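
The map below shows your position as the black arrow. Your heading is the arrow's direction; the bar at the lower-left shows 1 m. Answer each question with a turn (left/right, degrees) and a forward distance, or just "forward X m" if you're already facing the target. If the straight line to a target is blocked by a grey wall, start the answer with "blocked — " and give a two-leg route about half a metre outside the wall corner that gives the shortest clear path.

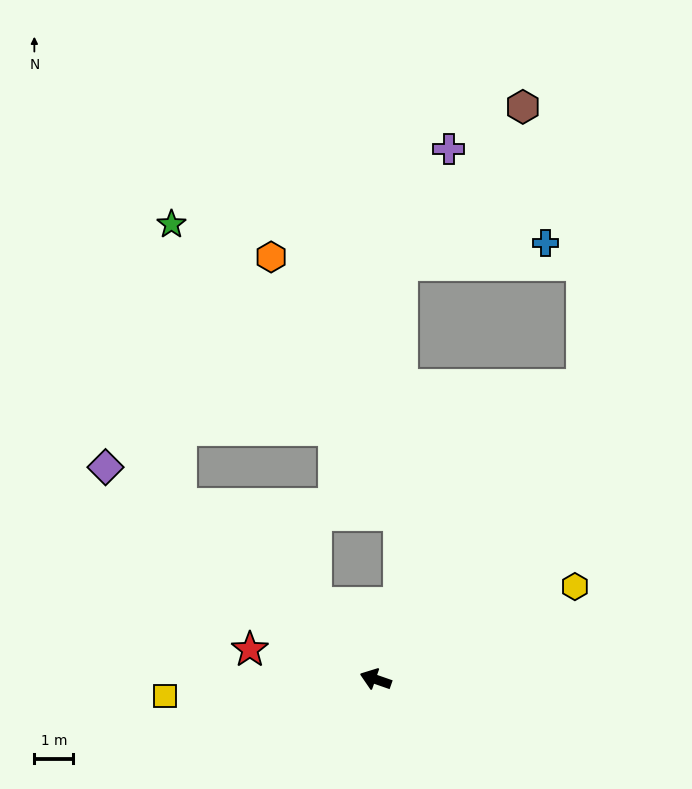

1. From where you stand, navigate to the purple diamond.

turn right 19°, forward 8.8 m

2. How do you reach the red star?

turn left 6°, forward 3.3 m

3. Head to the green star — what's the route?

blocked — turn right 23°, forward 6.7 m, then turn right 46°, forward 7.2 m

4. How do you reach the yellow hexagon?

turn right 136°, forward 5.6 m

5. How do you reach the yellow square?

turn left 24°, forward 5.4 m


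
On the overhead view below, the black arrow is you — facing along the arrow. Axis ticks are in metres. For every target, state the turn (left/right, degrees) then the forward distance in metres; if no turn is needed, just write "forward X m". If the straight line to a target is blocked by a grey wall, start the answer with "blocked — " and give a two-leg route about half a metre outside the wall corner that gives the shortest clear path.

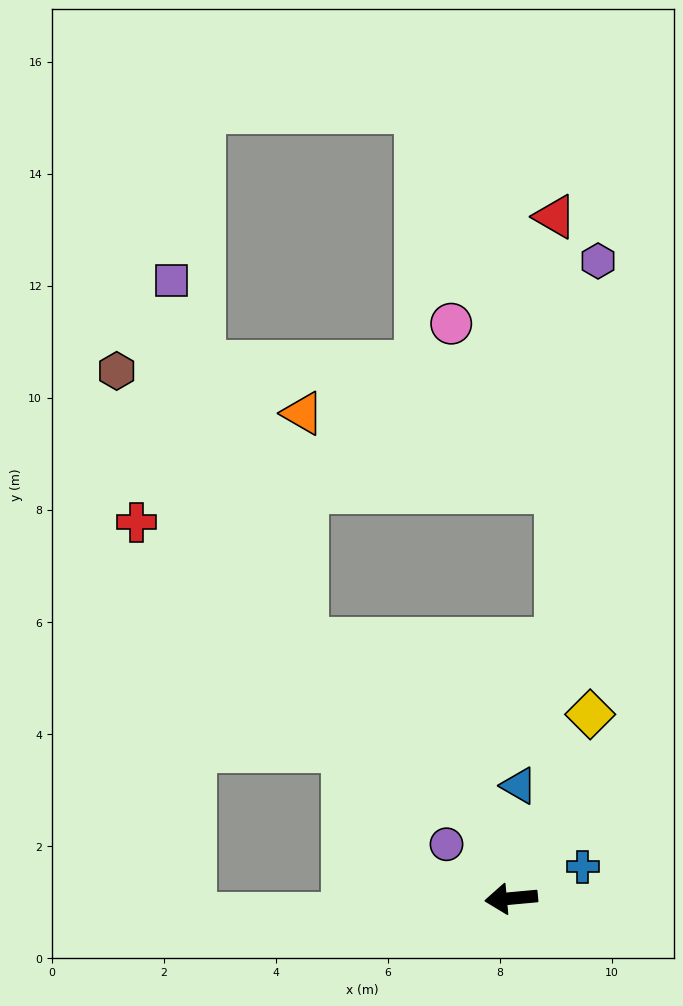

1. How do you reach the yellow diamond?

turn right 118°, forward 3.6 m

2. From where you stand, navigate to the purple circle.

turn right 45°, forward 1.5 m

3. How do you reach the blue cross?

turn right 161°, forward 1.4 m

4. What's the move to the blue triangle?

turn right 99°, forward 2.0 m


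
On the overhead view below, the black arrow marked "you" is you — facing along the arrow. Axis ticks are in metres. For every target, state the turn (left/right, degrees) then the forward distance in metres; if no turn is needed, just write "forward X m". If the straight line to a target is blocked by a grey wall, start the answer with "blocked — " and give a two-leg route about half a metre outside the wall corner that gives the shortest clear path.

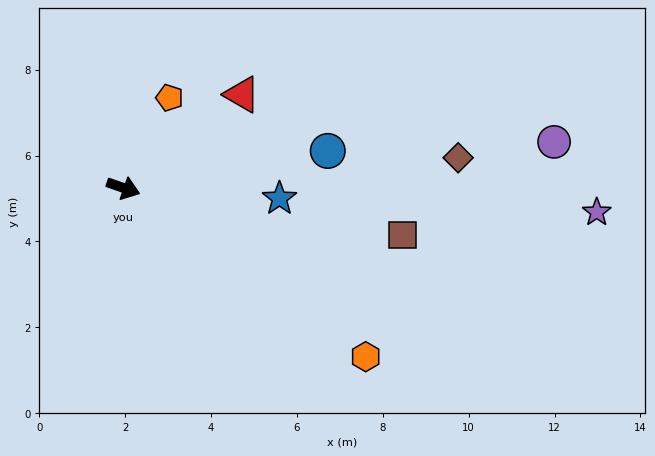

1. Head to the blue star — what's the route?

turn left 15°, forward 3.6 m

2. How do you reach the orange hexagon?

turn right 16°, forward 6.9 m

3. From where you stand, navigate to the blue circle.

turn left 30°, forward 4.8 m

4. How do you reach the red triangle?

turn left 58°, forward 3.5 m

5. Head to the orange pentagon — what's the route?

turn left 82°, forward 2.4 m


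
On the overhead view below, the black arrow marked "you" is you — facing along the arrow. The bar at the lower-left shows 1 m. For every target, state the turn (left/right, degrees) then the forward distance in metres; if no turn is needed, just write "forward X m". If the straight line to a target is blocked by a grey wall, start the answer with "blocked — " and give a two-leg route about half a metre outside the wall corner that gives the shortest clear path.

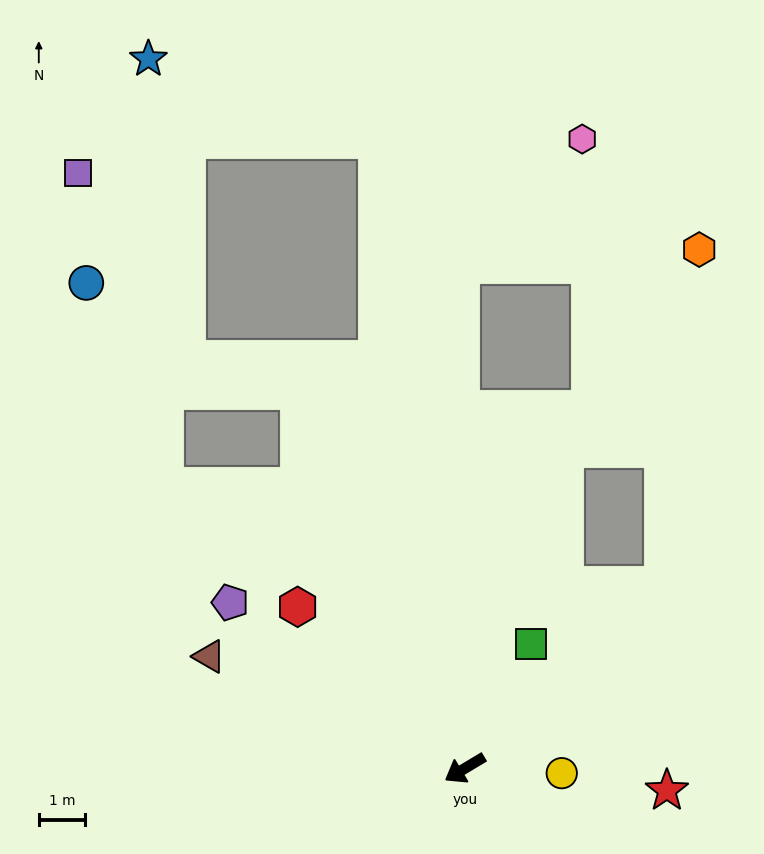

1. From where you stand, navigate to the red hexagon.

turn right 75°, forward 5.0 m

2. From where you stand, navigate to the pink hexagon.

blocked — turn right 120°, forward 10.9 m, then turn right 45°, forward 3.8 m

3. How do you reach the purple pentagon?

turn right 66°, forward 6.2 m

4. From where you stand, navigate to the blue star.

blocked — turn right 113°, forward 13.7 m, then turn left 63°, forward 5.2 m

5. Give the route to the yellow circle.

turn left 146°, forward 2.1 m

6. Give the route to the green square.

turn right 149°, forward 3.0 m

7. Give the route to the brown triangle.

turn right 55°, forward 6.0 m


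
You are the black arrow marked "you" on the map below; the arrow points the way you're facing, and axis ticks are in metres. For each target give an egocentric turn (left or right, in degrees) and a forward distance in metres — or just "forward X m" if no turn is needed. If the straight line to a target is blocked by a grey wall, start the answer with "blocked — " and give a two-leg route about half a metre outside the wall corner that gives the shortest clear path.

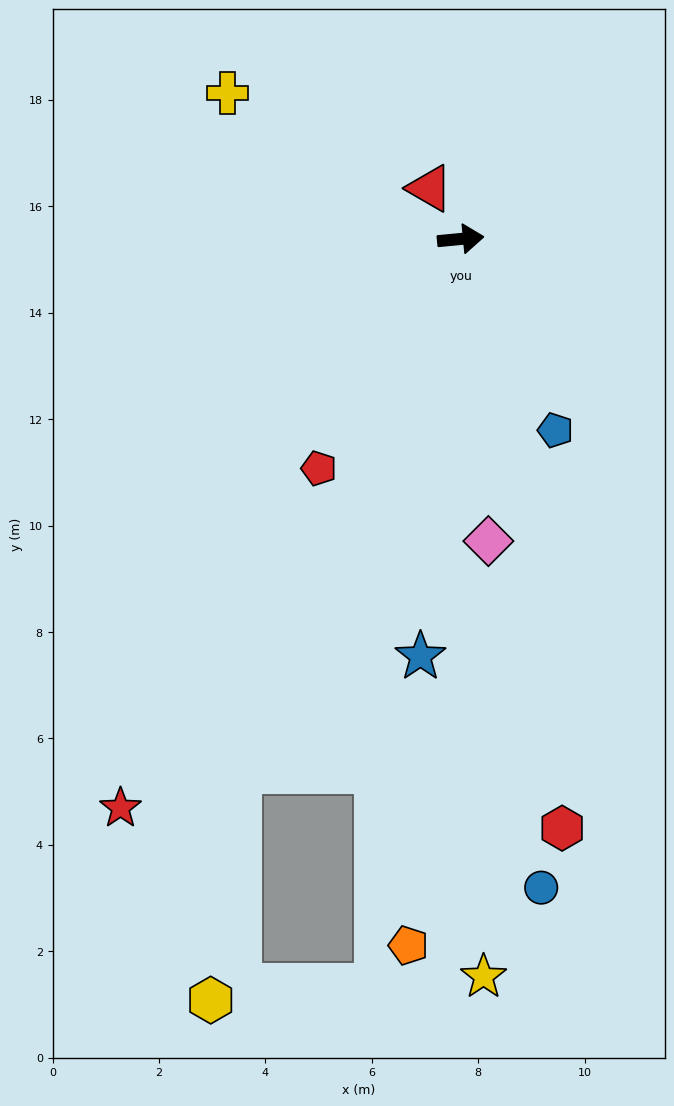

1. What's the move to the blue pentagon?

turn right 69°, forward 4.0 m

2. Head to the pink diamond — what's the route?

turn right 90°, forward 5.7 m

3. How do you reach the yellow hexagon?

blocked — turn right 118°, forward 10.8 m, then turn left 15°, forward 4.3 m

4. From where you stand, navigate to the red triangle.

turn left 116°, forward 1.1 m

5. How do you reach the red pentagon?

turn right 127°, forward 5.1 m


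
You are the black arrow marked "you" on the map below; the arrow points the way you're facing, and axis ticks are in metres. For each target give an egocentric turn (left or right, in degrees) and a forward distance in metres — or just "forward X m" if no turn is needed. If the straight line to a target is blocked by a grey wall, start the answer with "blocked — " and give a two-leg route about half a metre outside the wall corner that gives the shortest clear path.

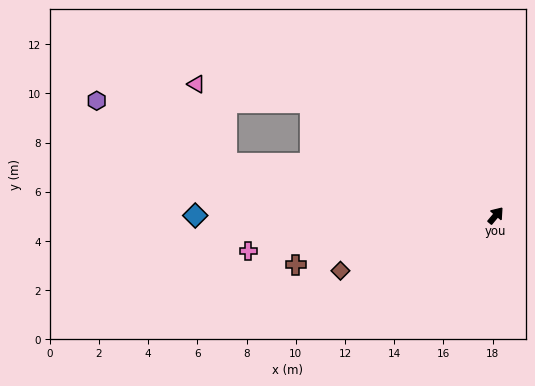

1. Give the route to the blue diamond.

turn left 130°, forward 12.2 m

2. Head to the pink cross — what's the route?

turn left 138°, forward 10.2 m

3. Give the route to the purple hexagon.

blocked — turn left 119°, forward 11.1 m, then turn right 15°, forward 5.9 m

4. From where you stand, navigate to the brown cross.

turn left 144°, forward 8.4 m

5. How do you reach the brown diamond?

turn left 150°, forward 6.7 m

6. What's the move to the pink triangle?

blocked — turn left 99°, forward 8.8 m, then turn left 21°, forward 4.7 m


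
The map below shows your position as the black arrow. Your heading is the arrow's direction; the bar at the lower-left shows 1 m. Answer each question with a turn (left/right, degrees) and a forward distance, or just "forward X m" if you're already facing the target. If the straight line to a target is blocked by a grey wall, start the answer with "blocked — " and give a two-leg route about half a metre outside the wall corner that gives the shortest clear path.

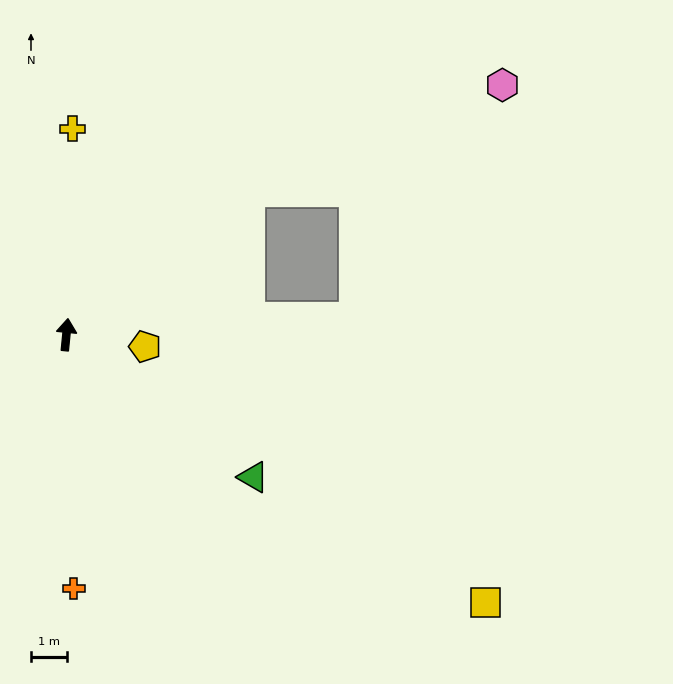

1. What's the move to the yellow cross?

turn left 4°, forward 5.7 m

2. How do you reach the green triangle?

turn right 122°, forward 6.5 m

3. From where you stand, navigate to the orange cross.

turn right 173°, forward 7.0 m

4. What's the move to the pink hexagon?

blocked — turn right 46°, forward 6.4 m, then turn right 16°, forward 7.5 m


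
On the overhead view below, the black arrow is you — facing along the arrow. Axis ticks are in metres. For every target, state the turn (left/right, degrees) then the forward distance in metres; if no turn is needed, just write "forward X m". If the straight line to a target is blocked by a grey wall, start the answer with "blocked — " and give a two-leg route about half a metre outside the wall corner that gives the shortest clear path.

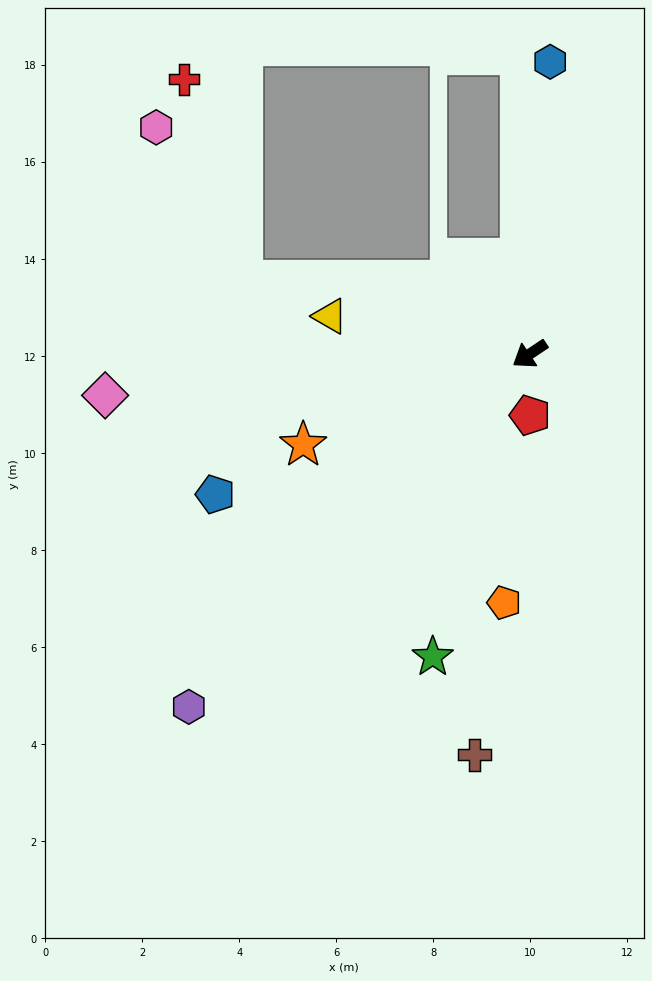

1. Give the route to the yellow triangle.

turn right 44°, forward 4.2 m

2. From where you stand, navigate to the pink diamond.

turn right 28°, forward 8.8 m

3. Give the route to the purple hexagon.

turn left 12°, forward 10.1 m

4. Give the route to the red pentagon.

turn left 56°, forward 1.3 m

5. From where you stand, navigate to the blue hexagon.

turn right 128°, forward 6.0 m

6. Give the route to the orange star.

turn right 12°, forward 5.0 m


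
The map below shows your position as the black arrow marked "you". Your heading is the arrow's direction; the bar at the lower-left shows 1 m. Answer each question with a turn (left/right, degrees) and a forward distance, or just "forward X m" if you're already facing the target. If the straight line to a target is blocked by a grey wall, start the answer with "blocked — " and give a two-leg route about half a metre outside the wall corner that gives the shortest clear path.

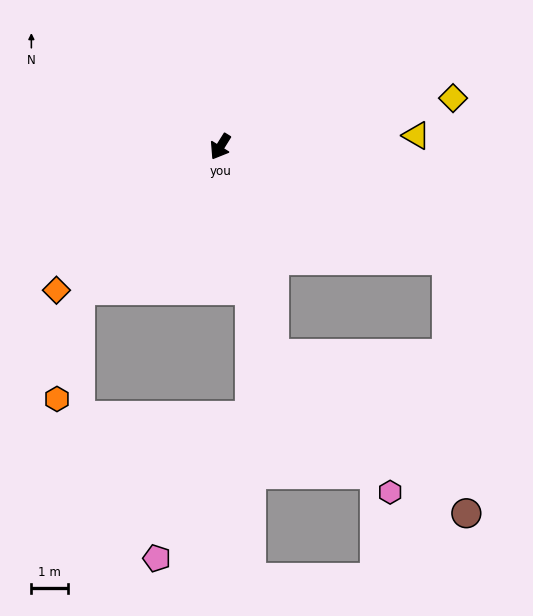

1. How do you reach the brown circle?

blocked — turn left 46°, forward 5.9 m, then turn left 36°, forward 6.9 m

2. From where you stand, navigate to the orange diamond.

turn right 17°, forward 6.0 m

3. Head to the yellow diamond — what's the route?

turn left 134°, forward 6.5 m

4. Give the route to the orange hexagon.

blocked — turn right 13°, forward 5.5 m, then turn left 33°, forward 3.1 m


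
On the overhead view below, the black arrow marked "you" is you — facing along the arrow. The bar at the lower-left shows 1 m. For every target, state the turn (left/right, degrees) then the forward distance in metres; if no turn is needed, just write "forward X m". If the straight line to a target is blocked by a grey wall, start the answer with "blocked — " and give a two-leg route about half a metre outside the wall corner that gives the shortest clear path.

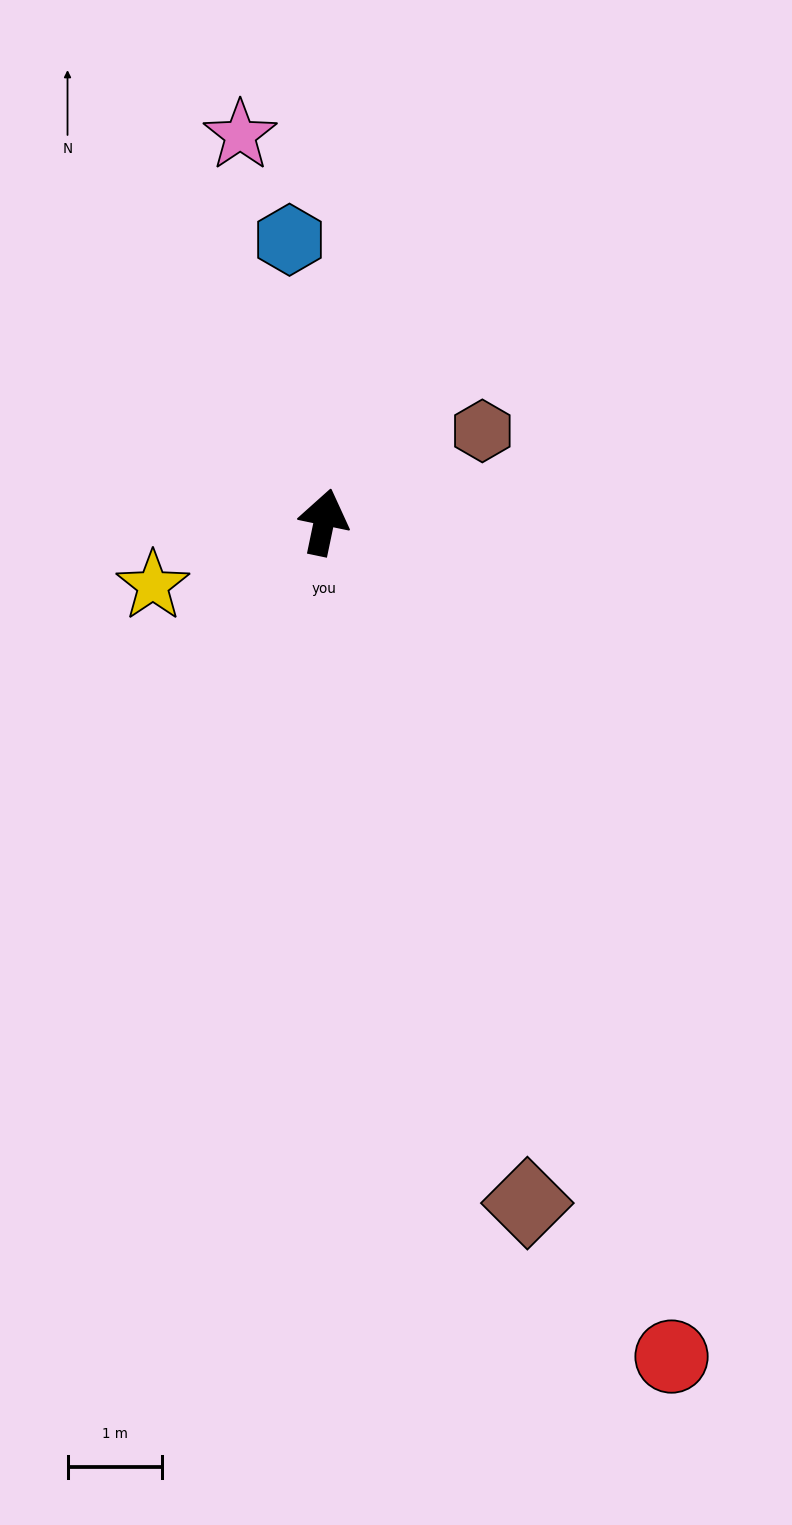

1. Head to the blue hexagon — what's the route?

turn left 19°, forward 3.0 m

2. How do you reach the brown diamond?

turn right 152°, forward 7.5 m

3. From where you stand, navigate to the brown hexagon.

turn right 48°, forward 1.9 m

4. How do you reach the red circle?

turn right 146°, forward 9.6 m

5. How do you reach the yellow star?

turn left 122°, forward 1.9 m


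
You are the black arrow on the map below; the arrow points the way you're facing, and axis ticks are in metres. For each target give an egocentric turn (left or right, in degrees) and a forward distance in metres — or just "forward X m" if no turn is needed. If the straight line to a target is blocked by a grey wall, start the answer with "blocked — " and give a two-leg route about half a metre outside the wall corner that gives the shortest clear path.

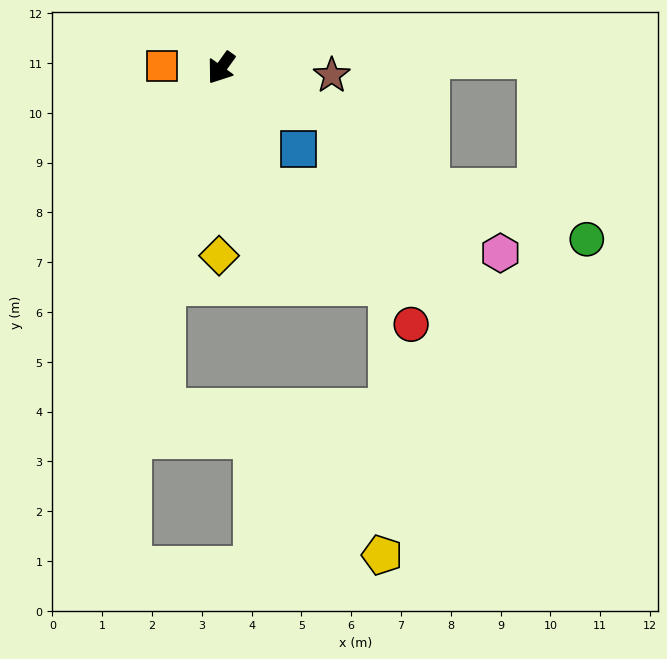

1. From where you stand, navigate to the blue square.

turn left 79°, forward 2.3 m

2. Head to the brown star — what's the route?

turn left 122°, forward 2.2 m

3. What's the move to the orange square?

turn right 56°, forward 1.2 m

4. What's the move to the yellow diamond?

turn left 35°, forward 3.8 m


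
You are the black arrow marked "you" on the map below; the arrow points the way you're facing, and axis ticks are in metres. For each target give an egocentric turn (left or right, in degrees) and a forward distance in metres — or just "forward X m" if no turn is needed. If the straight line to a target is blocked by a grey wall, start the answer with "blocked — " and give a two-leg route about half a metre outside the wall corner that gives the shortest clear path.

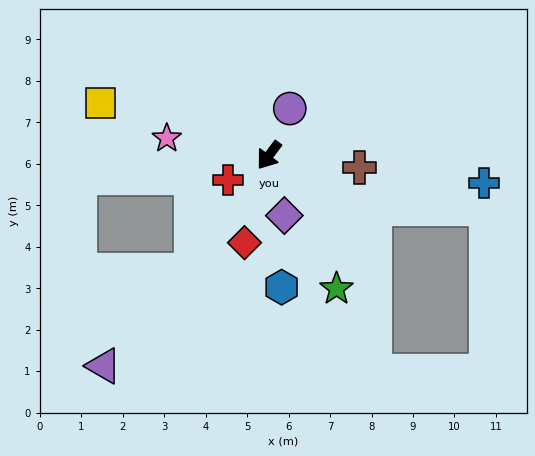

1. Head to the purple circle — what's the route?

turn right 167°, forward 1.2 m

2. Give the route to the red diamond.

turn left 21°, forward 2.2 m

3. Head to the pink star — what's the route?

turn right 63°, forward 2.5 m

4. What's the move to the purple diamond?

turn left 51°, forward 1.5 m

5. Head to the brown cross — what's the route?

turn left 119°, forward 2.2 m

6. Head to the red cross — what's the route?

turn right 22°, forward 1.2 m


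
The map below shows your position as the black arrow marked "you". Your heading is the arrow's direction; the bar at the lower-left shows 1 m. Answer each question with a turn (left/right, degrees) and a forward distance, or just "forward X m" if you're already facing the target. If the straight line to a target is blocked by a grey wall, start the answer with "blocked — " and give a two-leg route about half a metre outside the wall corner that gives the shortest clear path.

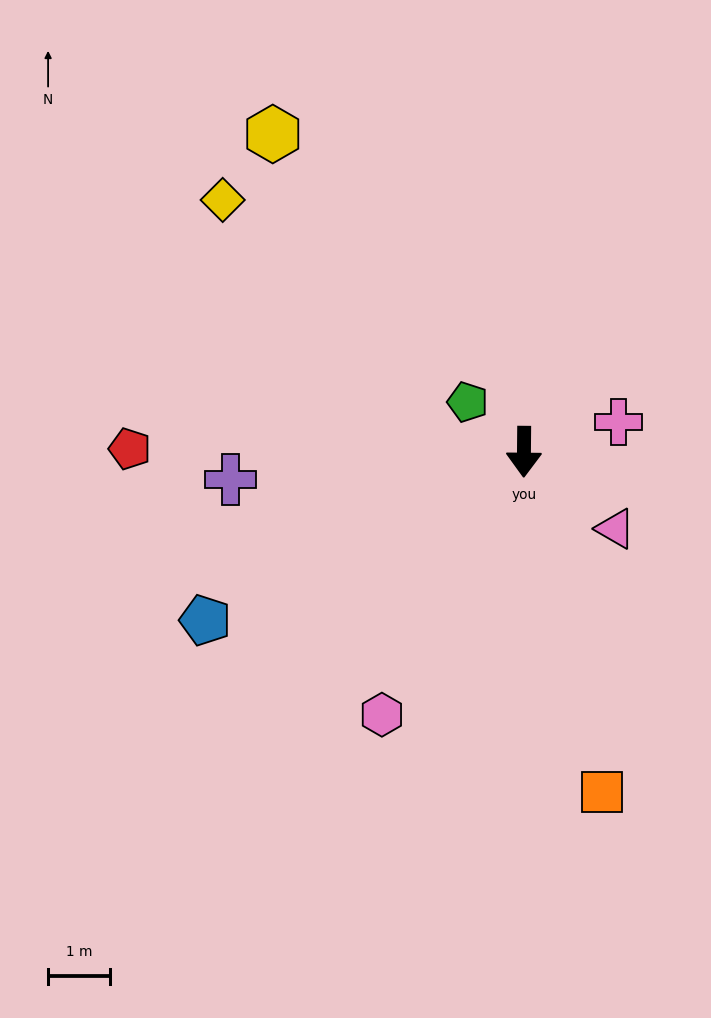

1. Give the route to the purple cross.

turn right 84°, forward 4.8 m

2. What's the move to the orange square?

turn left 13°, forward 5.6 m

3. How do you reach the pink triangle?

turn left 50°, forward 1.9 m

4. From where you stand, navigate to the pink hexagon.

turn right 28°, forward 4.8 m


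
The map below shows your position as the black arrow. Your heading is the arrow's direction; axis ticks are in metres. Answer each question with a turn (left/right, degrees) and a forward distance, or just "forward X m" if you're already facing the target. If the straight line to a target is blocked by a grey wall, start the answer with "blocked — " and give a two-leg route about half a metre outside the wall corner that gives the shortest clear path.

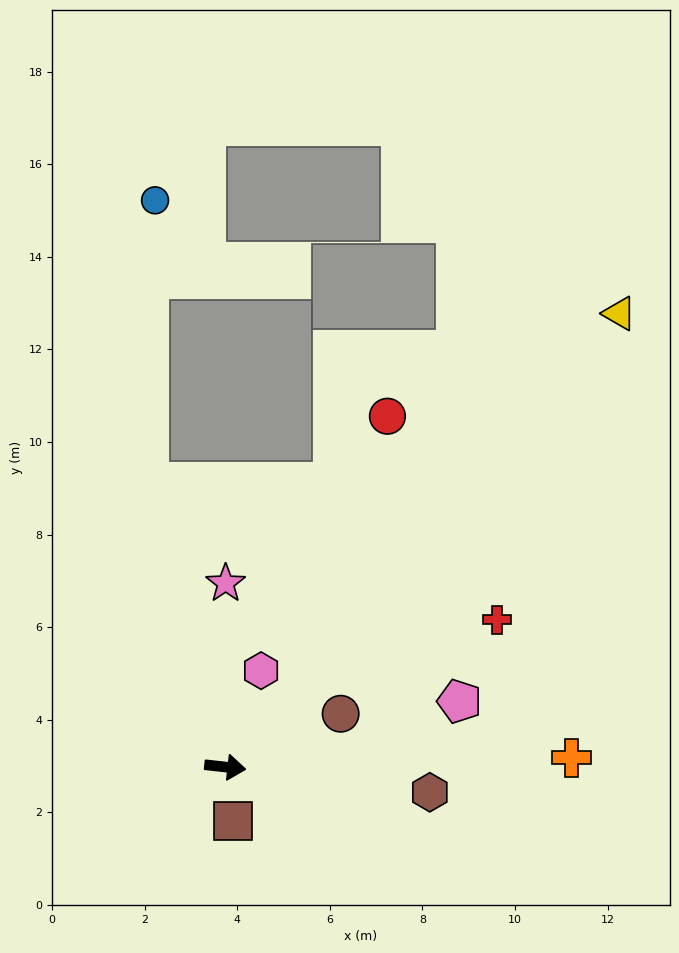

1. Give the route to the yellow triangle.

turn left 55°, forward 13.0 m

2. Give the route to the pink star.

turn left 96°, forward 4.0 m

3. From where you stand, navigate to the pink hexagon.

turn left 76°, forward 2.2 m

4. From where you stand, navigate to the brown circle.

turn left 31°, forward 2.7 m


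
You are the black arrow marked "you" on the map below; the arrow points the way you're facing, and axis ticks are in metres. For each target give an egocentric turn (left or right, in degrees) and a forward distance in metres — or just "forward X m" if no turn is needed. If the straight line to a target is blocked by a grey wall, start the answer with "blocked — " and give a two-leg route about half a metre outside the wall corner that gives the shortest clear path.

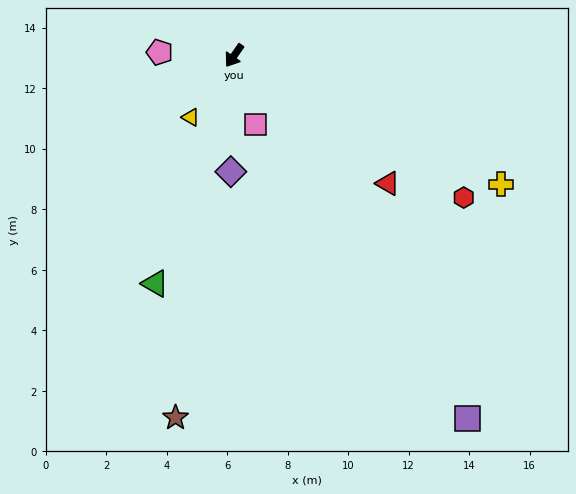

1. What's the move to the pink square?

turn left 52°, forward 2.4 m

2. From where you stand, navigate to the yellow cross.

turn left 99°, forward 9.8 m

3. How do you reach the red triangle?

turn left 85°, forward 6.6 m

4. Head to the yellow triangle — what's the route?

forward 2.5 m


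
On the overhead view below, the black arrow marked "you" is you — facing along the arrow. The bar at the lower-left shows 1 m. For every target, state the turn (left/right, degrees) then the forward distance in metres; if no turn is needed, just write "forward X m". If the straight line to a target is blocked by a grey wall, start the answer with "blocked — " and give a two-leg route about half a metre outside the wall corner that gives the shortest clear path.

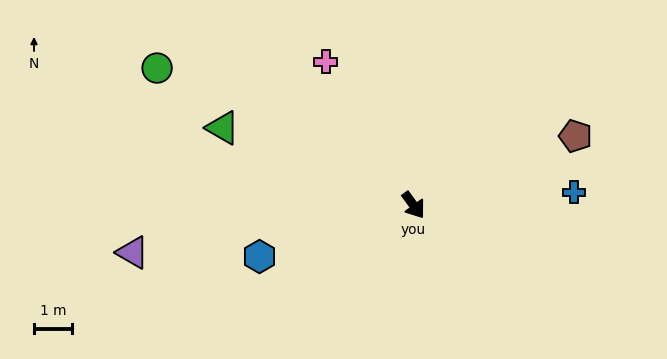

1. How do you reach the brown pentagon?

turn left 77°, forward 4.6 m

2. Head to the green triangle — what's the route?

turn right 148°, forward 5.4 m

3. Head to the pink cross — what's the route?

turn left 175°, forward 4.4 m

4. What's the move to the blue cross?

turn left 59°, forward 4.2 m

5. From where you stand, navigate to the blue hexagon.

turn right 108°, forward 4.2 m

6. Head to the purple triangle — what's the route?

turn right 116°, forward 7.4 m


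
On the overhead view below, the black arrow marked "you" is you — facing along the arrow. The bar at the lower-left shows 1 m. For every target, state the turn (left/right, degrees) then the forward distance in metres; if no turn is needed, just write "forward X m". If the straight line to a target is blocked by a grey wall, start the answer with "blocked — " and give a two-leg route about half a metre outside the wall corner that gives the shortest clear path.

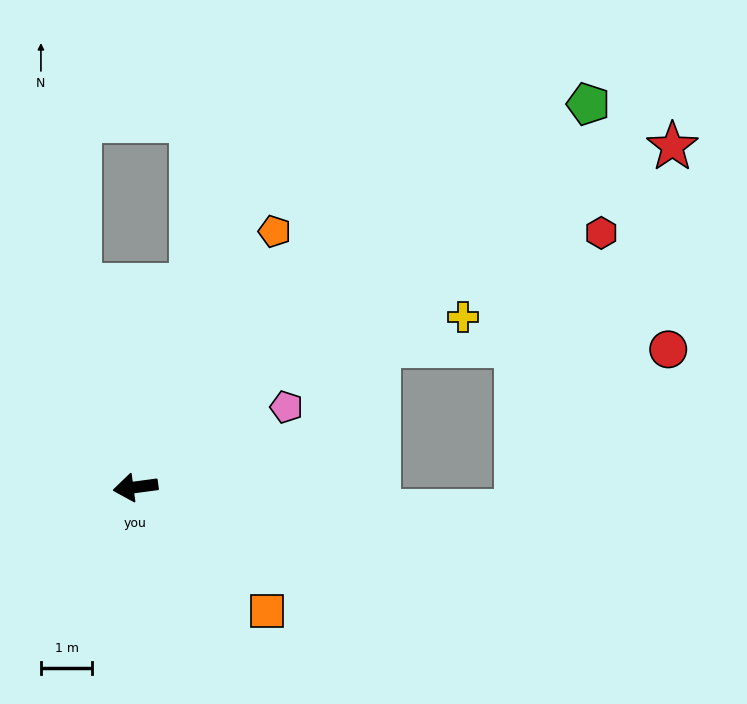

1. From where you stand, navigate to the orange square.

turn left 129°, forward 3.5 m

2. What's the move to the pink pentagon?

turn right 160°, forward 3.3 m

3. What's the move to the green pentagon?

turn right 147°, forward 11.5 m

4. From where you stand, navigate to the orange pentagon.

turn right 126°, forward 5.7 m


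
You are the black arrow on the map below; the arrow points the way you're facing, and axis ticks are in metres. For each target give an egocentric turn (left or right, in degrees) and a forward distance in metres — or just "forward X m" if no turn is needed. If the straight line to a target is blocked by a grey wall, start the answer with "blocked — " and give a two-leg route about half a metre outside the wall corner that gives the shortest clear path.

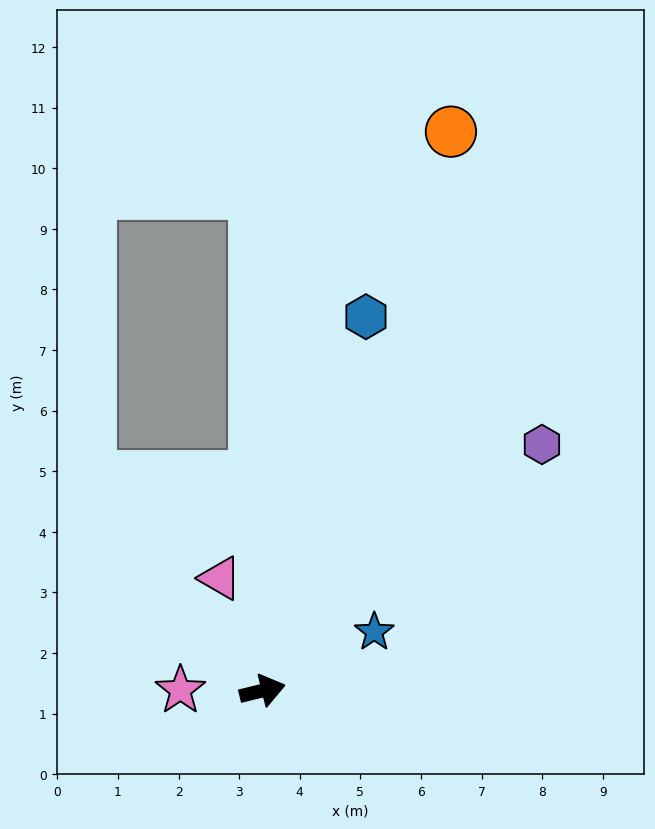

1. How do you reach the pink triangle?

turn left 97°, forward 2.0 m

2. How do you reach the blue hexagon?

turn left 61°, forward 6.4 m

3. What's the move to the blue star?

turn left 14°, forward 2.1 m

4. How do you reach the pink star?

turn left 166°, forward 1.4 m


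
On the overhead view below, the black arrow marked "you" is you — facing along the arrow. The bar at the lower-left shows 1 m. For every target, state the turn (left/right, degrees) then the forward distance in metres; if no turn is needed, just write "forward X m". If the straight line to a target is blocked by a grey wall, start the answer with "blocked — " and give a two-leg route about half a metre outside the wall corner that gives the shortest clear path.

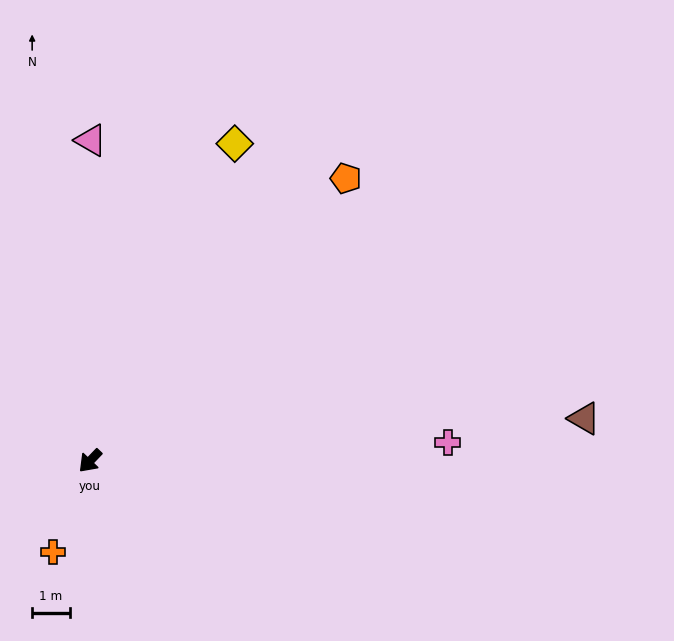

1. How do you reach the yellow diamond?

turn right 161°, forward 9.3 m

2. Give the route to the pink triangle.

turn right 136°, forward 8.5 m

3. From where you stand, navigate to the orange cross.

turn left 22°, forward 2.6 m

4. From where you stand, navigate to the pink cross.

turn left 137°, forward 9.5 m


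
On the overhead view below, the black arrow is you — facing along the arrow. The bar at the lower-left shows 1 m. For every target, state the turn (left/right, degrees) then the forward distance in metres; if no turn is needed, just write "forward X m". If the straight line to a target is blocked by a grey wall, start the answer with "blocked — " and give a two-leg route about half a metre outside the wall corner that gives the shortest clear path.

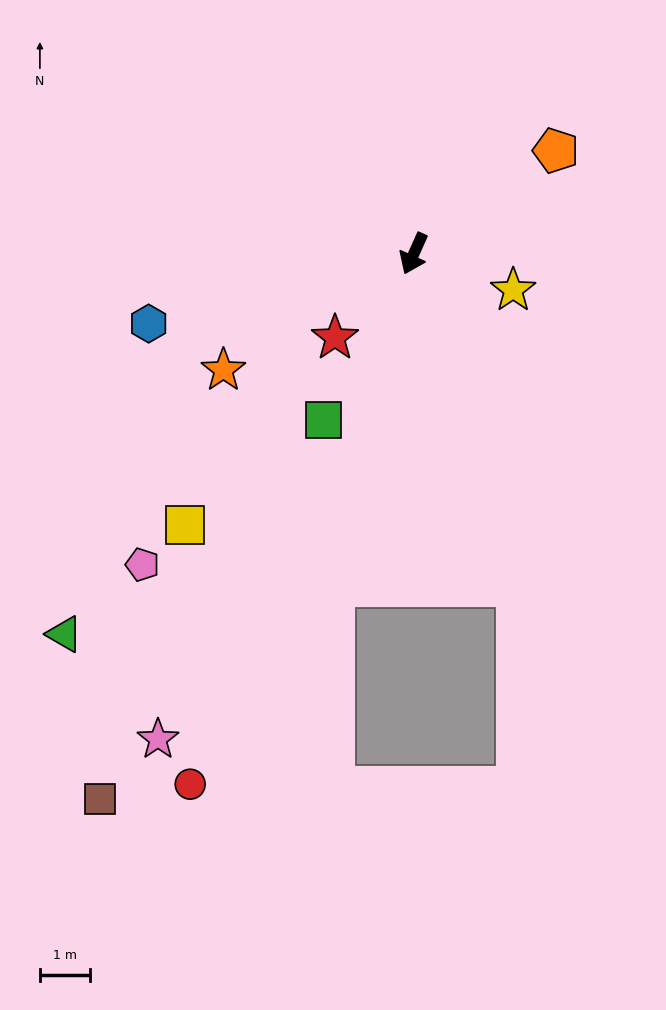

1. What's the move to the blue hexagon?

turn right 51°, forward 5.5 m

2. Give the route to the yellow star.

turn left 94°, forward 2.1 m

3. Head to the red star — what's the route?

turn right 19°, forward 2.3 m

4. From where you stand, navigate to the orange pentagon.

turn left 150°, forward 3.5 m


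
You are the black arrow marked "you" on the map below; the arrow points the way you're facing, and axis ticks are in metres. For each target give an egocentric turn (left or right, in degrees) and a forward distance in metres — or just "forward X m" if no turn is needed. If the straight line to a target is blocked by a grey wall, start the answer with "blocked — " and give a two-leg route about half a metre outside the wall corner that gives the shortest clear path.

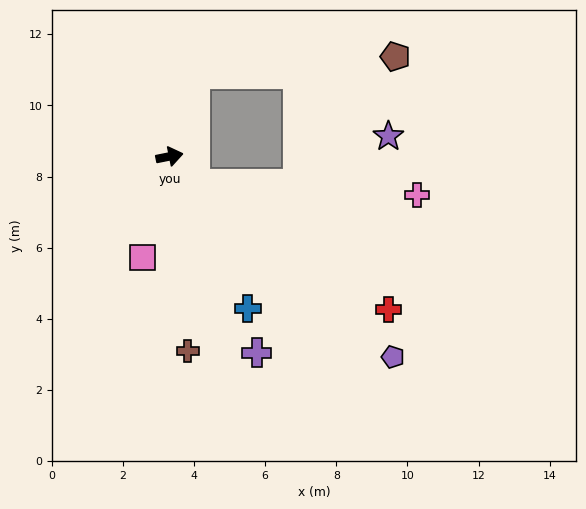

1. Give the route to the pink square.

turn right 116°, forward 2.9 m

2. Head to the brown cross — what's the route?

turn right 96°, forward 5.5 m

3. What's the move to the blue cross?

turn right 74°, forward 4.8 m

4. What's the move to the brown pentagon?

blocked — turn left 61°, forward 2.4 m, then turn right 67°, forward 5.6 m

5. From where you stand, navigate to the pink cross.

blocked — turn right 59°, forward 1.1 m, then turn left 45°, forward 6.2 m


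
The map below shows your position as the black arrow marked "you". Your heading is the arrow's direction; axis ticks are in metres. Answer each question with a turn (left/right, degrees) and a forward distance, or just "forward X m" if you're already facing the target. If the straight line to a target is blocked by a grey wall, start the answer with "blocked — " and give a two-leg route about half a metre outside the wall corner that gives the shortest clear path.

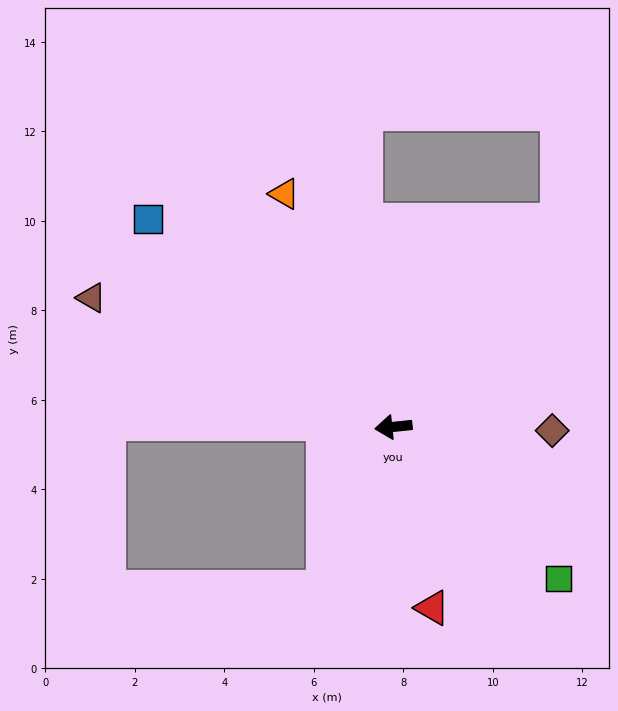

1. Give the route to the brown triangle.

turn right 29°, forward 7.3 m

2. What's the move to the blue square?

turn right 46°, forward 7.2 m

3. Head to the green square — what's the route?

turn left 132°, forward 5.0 m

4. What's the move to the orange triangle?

turn right 71°, forward 5.8 m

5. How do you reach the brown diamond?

turn left 173°, forward 3.5 m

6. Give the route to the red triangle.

turn left 96°, forward 4.1 m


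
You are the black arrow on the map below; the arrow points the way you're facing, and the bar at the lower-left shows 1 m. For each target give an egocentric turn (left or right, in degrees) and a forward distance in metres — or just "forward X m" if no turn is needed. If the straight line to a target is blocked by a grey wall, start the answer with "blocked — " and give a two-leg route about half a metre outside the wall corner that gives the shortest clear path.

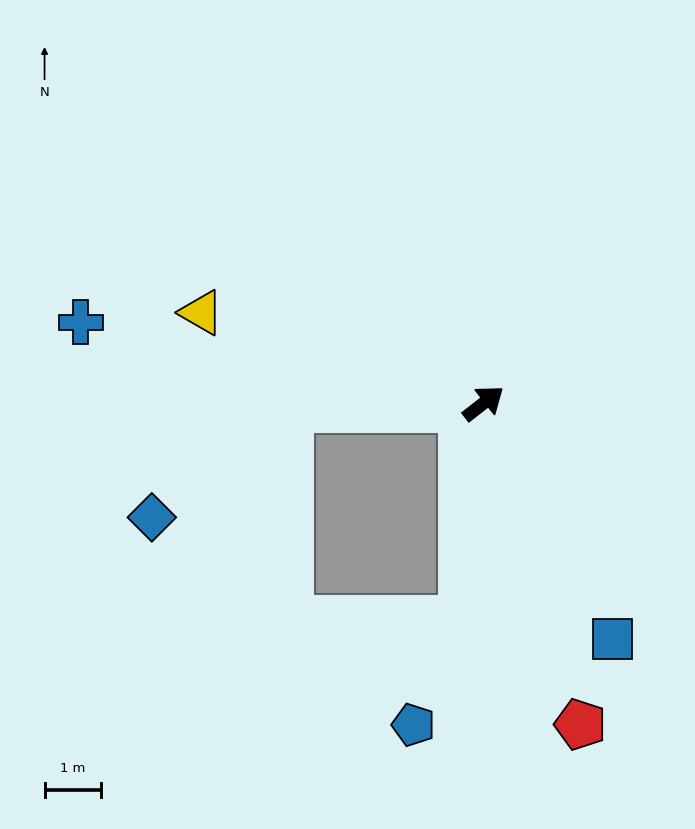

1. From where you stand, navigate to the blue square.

turn right 99°, forward 4.7 m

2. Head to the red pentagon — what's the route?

turn right 111°, forward 5.9 m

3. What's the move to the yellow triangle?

turn left 124°, forward 5.2 m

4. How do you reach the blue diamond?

blocked — turn left 144°, forward 3.4 m, then turn left 36°, forward 3.1 m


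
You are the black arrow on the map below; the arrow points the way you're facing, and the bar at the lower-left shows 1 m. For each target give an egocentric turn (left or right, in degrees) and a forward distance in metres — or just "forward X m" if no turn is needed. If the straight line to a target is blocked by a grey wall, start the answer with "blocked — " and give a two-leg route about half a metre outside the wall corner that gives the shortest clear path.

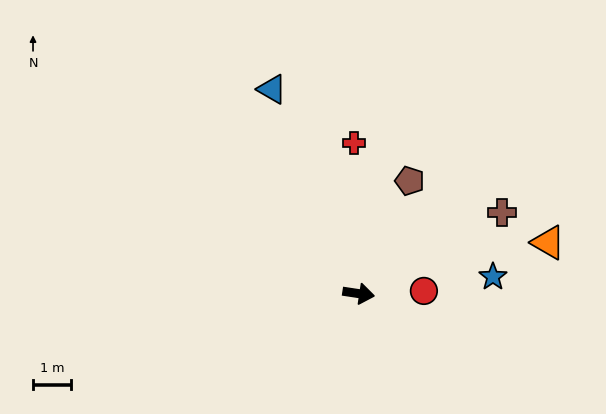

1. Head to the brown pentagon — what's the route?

turn left 74°, forward 3.3 m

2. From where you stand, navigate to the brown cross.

turn left 38°, forward 4.3 m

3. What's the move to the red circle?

turn left 11°, forward 1.7 m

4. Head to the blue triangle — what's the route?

turn left 122°, forward 5.8 m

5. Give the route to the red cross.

turn left 100°, forward 4.0 m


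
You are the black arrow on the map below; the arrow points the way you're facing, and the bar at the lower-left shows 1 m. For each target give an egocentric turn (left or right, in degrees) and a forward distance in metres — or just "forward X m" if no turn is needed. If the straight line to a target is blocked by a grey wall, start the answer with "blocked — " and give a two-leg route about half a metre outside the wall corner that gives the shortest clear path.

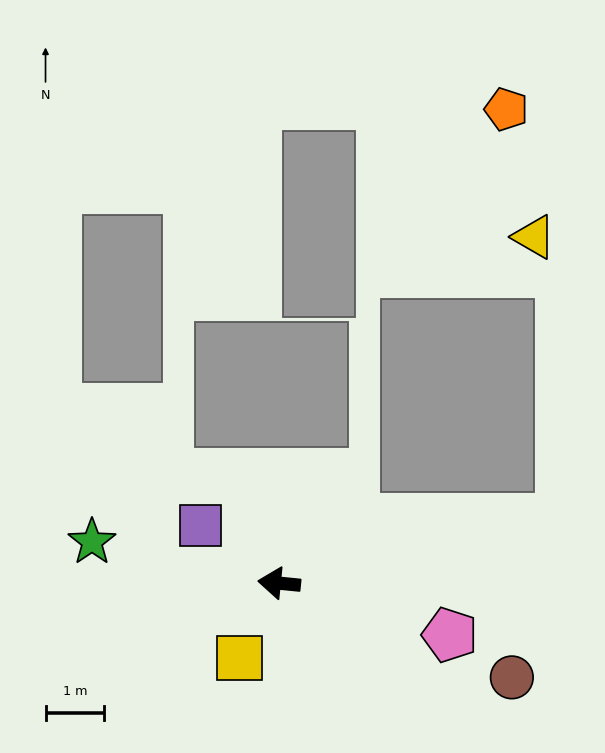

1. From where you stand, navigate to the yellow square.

turn left 68°, forward 1.4 m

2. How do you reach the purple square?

turn right 30°, forward 1.7 m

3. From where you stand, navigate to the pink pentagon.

turn left 169°, forward 3.0 m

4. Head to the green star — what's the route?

turn right 7°, forward 3.3 m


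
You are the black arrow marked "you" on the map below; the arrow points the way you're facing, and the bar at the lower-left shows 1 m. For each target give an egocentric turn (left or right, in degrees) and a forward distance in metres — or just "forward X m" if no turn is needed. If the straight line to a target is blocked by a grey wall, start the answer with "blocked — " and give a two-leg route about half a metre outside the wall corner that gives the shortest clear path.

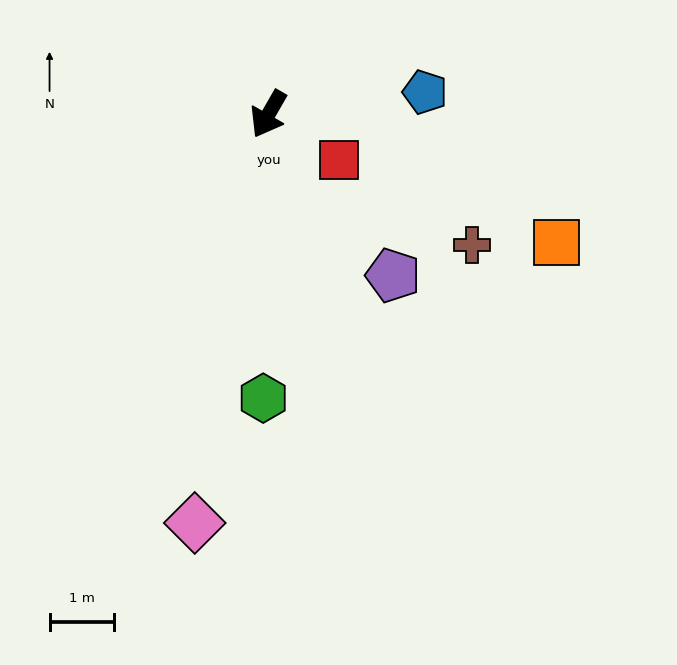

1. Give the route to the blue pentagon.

turn left 128°, forward 2.4 m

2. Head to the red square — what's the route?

turn left 87°, forward 1.3 m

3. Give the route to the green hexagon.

turn left 29°, forward 4.4 m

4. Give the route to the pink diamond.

turn left 20°, forward 6.4 m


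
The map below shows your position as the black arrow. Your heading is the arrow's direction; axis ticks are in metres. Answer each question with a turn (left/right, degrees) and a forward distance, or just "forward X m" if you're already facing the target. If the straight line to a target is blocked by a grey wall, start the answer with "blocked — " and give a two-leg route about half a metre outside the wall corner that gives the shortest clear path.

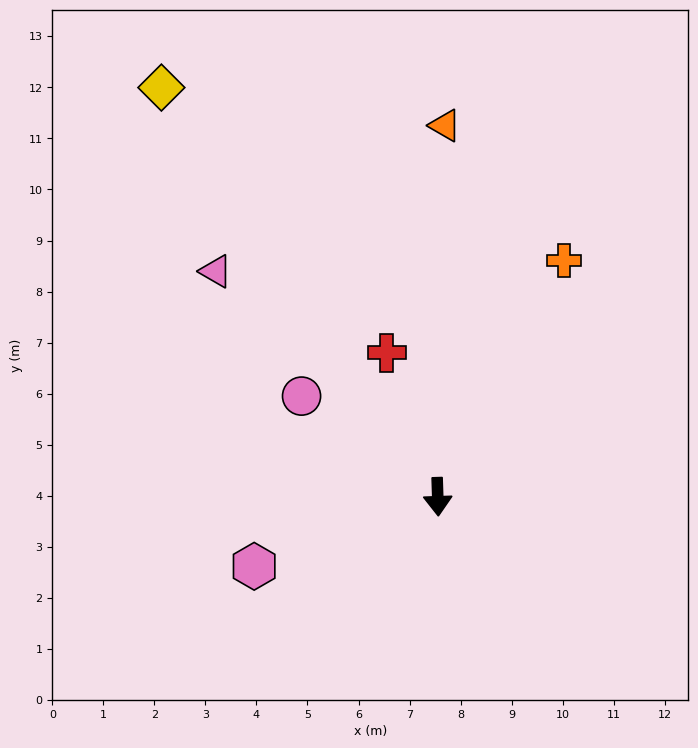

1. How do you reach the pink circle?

turn right 128°, forward 3.3 m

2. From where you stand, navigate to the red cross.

turn right 162°, forward 3.0 m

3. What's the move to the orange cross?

turn left 150°, forward 5.2 m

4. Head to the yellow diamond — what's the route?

turn right 148°, forward 9.7 m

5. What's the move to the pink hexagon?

turn right 71°, forward 3.8 m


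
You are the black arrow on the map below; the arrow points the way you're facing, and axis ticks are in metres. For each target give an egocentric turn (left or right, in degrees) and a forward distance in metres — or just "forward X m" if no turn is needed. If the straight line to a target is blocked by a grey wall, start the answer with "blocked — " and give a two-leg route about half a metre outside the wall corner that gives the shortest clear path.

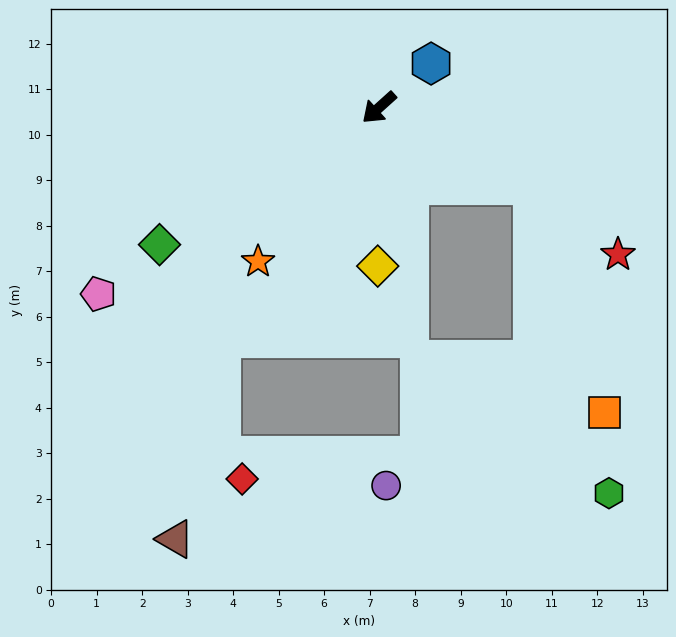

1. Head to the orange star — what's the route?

turn left 10°, forward 4.3 m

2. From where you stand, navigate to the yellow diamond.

turn left 48°, forward 3.5 m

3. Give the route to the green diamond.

turn right 10°, forward 5.7 m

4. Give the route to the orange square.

blocked — turn left 111°, forward 3.8 m, then turn right 45°, forward 5.2 m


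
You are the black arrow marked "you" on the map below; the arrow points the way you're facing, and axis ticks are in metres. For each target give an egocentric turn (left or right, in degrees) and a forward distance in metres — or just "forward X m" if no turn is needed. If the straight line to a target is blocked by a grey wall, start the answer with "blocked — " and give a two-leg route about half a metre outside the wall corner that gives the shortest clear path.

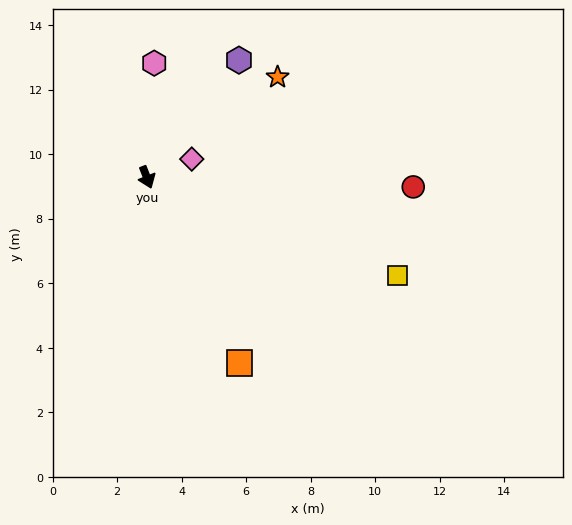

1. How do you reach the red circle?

turn left 67°, forward 8.3 m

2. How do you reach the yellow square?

turn left 47°, forward 8.3 m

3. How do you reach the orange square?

turn left 5°, forward 6.4 m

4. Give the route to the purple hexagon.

turn left 120°, forward 4.6 m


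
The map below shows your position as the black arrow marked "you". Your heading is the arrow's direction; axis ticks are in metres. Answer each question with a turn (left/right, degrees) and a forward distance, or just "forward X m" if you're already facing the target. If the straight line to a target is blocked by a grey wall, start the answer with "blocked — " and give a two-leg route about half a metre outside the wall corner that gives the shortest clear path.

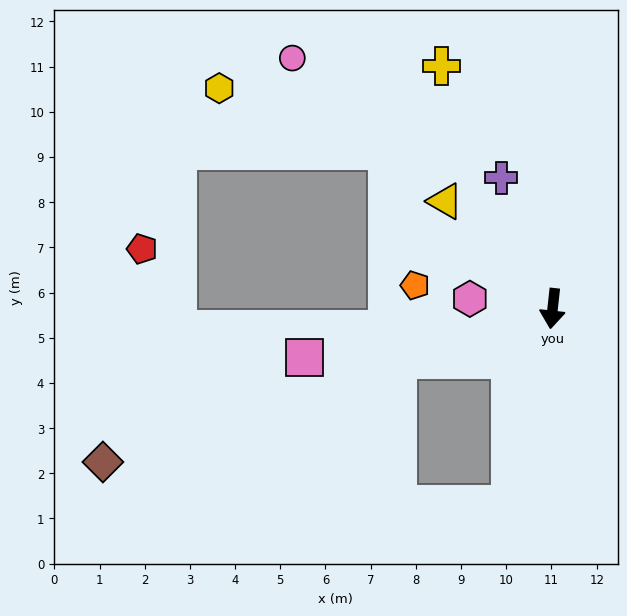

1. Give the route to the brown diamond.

turn right 65°, forward 10.5 m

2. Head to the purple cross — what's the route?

turn right 152°, forward 3.1 m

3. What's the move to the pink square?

turn right 73°, forward 5.6 m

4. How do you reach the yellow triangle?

turn right 129°, forward 3.4 m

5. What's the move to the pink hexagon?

turn right 90°, forward 1.8 m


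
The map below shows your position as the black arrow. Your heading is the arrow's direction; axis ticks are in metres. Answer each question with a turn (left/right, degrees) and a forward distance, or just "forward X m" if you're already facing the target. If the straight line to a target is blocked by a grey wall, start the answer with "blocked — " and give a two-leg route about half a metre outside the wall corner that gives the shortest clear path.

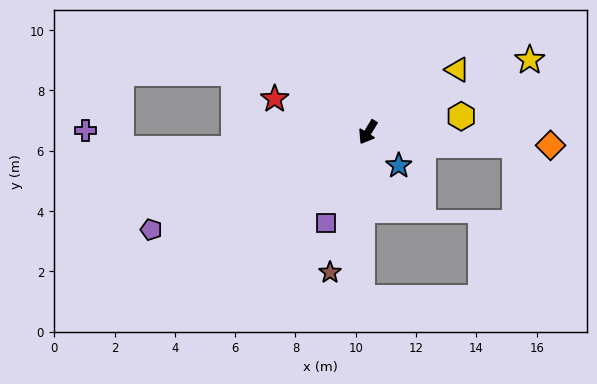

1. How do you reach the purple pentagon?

turn right 34°, forward 7.9 m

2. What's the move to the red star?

turn right 78°, forward 3.3 m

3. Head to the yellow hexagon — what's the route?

turn left 131°, forward 3.1 m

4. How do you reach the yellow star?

turn left 146°, forward 5.9 m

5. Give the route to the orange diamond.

turn left 117°, forward 6.1 m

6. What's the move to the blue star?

turn left 74°, forward 1.5 m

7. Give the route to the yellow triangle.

turn left 157°, forward 3.6 m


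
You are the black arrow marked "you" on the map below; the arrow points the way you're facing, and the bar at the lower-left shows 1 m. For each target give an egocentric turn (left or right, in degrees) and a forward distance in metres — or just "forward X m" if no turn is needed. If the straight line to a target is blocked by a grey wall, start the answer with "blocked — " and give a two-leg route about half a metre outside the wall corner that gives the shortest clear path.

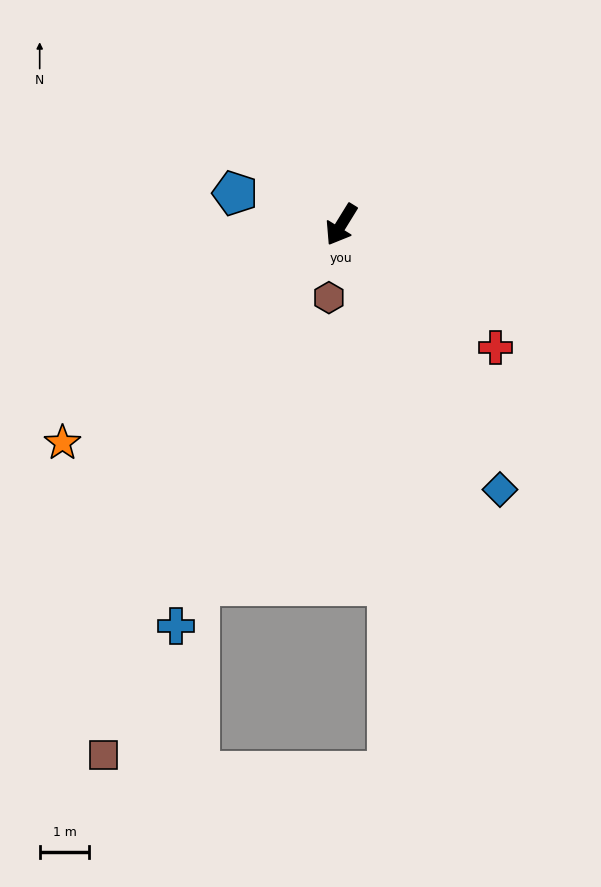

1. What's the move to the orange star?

turn right 20°, forward 7.1 m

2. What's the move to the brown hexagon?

turn left 22°, forward 1.5 m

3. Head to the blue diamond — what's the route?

turn left 63°, forward 6.2 m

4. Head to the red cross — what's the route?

turn left 83°, forward 4.0 m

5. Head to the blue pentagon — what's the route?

turn right 75°, forward 2.2 m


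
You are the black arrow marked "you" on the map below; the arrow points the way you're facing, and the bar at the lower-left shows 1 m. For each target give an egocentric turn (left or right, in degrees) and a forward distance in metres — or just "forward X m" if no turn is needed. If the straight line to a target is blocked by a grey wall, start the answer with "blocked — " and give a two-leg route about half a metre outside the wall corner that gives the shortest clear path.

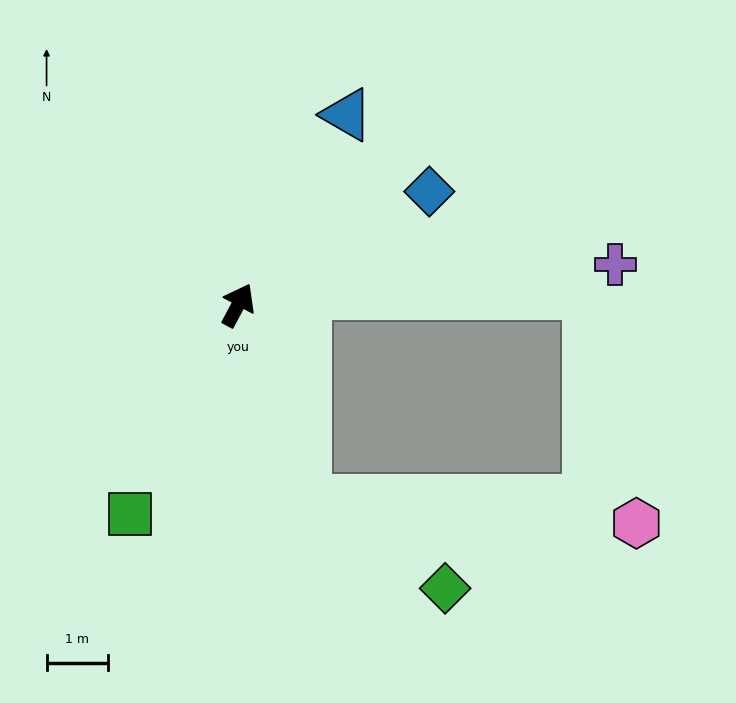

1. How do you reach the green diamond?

blocked — turn right 133°, forward 3.4 m, then turn left 39°, forward 2.7 m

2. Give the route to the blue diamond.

turn right 31°, forward 3.6 m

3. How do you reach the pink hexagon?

blocked — turn right 133°, forward 3.4 m, then turn left 67°, forward 5.4 m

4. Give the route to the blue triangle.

forward 3.6 m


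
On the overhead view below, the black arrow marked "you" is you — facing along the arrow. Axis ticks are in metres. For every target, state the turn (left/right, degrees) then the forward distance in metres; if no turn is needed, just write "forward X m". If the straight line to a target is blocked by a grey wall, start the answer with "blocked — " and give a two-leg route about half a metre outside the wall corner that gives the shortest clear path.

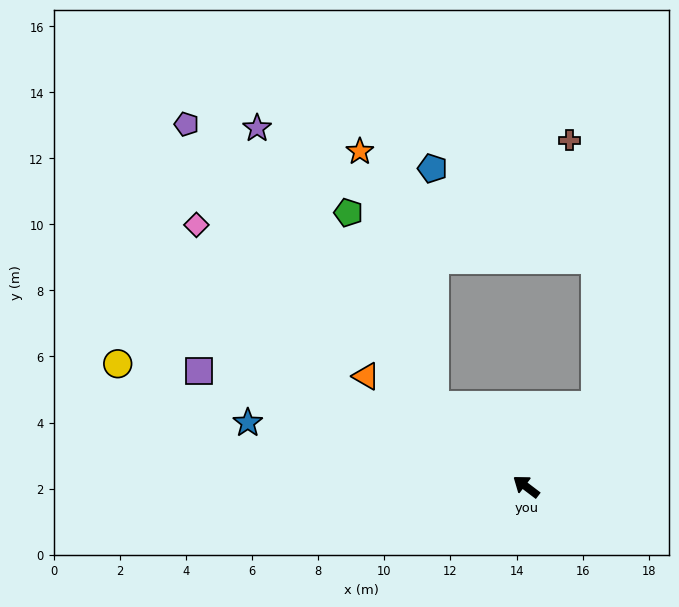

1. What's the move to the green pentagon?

blocked — turn right 5°, forward 3.7 m, then turn right 23°, forward 6.4 m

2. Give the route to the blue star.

turn left 24°, forward 8.6 m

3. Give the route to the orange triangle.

turn left 3°, forward 5.9 m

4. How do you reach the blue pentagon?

blocked — turn right 5°, forward 3.7 m, then turn right 47°, forward 7.2 m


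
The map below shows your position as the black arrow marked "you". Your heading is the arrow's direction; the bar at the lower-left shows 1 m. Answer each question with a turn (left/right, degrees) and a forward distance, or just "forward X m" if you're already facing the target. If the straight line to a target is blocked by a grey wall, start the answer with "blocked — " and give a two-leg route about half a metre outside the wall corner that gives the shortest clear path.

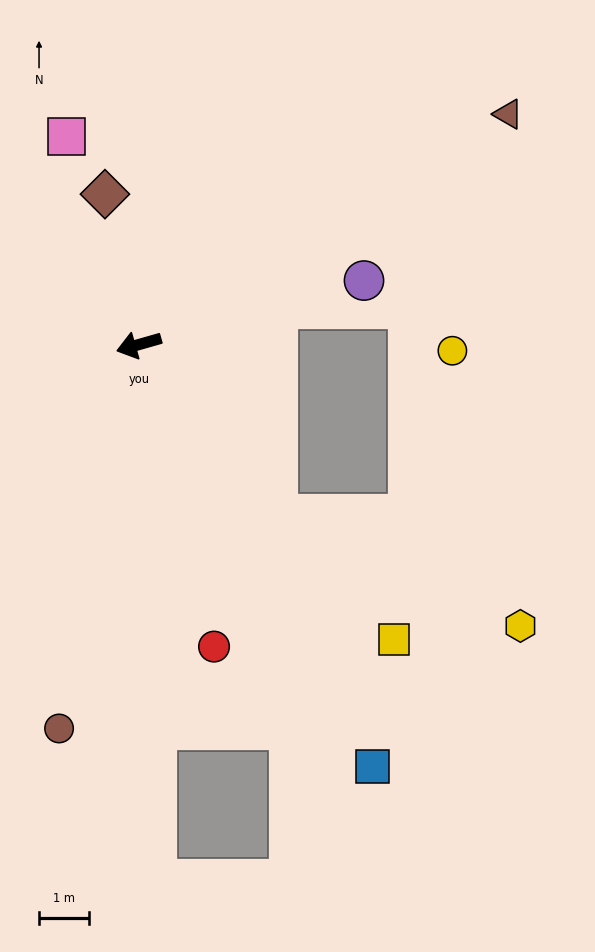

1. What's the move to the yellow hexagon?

blocked — turn left 113°, forward 4.4 m, then turn left 27°, forward 5.4 m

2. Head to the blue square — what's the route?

turn left 103°, forward 9.7 m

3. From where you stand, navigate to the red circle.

turn left 88°, forward 6.3 m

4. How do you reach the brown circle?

turn left 62°, forward 7.9 m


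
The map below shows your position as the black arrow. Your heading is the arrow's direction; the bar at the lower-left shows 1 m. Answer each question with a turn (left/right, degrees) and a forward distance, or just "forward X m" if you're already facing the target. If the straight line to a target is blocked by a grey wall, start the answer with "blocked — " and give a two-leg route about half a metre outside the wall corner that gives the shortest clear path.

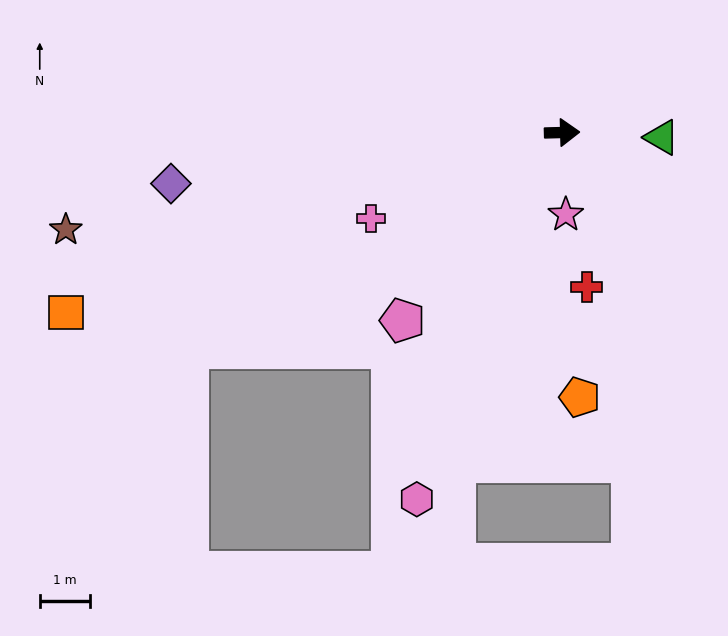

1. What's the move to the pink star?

turn right 89°, forward 1.6 m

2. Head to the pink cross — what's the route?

turn right 157°, forward 4.2 m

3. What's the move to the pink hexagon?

turn right 113°, forward 7.9 m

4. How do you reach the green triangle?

turn right 4°, forward 2.0 m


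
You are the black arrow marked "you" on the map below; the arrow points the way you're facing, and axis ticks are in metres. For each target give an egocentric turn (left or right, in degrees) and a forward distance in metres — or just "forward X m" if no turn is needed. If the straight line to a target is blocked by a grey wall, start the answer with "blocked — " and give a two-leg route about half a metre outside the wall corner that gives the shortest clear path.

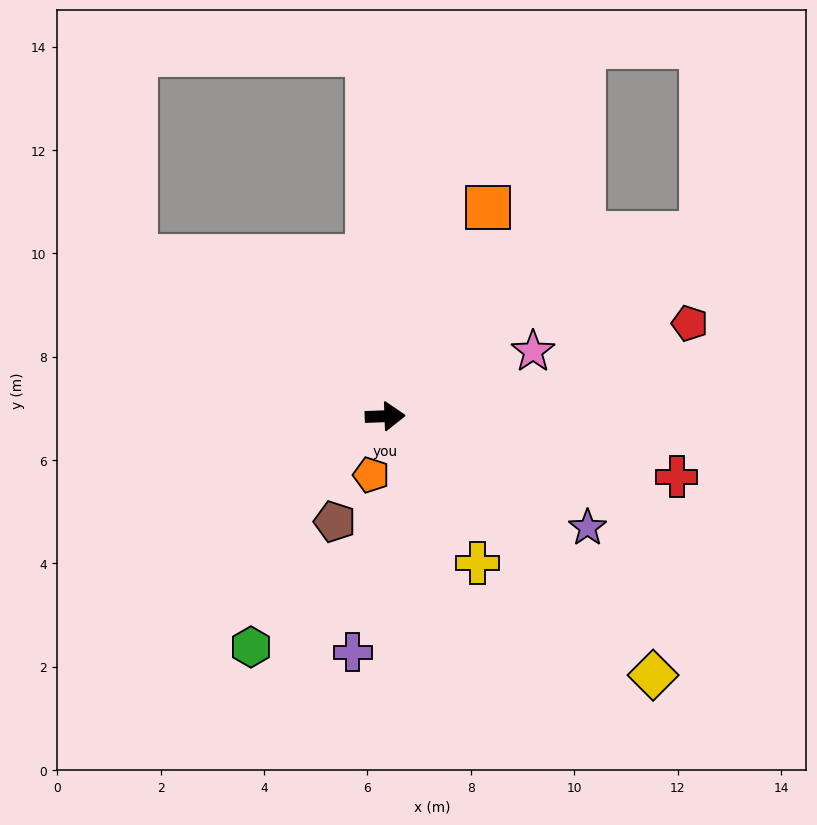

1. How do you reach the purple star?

turn right 31°, forward 4.5 m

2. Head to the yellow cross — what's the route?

turn right 60°, forward 3.4 m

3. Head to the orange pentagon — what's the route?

turn right 106°, forward 1.2 m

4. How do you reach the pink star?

turn left 22°, forward 3.1 m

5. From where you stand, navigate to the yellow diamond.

turn right 46°, forward 7.2 m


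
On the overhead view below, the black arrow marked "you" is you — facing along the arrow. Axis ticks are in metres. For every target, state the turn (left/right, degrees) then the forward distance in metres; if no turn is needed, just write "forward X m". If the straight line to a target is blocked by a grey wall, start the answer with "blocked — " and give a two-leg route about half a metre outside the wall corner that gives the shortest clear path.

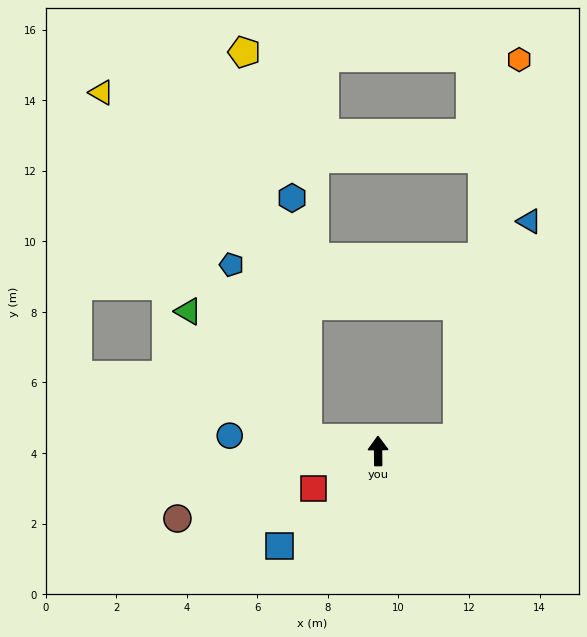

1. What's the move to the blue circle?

turn left 84°, forward 4.2 m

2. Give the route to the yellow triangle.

blocked — turn left 80°, forward 2.0 m, then turn right 50°, forward 11.4 m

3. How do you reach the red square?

turn left 120°, forward 2.1 m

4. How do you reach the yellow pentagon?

blocked — turn left 80°, forward 2.0 m, then turn right 71°, forward 11.1 m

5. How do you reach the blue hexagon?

blocked — turn left 80°, forward 2.0 m, then turn right 77°, forward 6.8 m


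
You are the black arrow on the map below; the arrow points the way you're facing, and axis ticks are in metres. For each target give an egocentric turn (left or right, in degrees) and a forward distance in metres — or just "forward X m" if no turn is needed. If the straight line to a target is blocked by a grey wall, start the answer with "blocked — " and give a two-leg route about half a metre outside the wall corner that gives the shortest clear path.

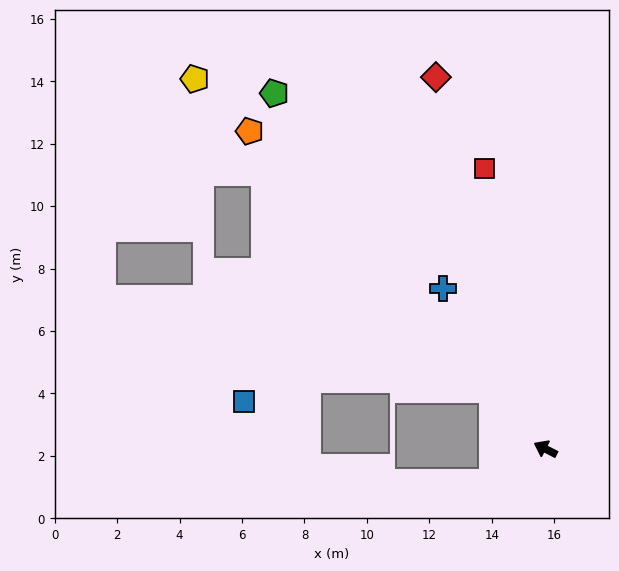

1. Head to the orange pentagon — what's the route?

turn right 20°, forward 13.9 m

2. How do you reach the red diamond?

turn right 47°, forward 12.4 m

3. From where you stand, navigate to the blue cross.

turn right 30°, forward 6.1 m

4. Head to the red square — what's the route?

turn right 51°, forward 9.2 m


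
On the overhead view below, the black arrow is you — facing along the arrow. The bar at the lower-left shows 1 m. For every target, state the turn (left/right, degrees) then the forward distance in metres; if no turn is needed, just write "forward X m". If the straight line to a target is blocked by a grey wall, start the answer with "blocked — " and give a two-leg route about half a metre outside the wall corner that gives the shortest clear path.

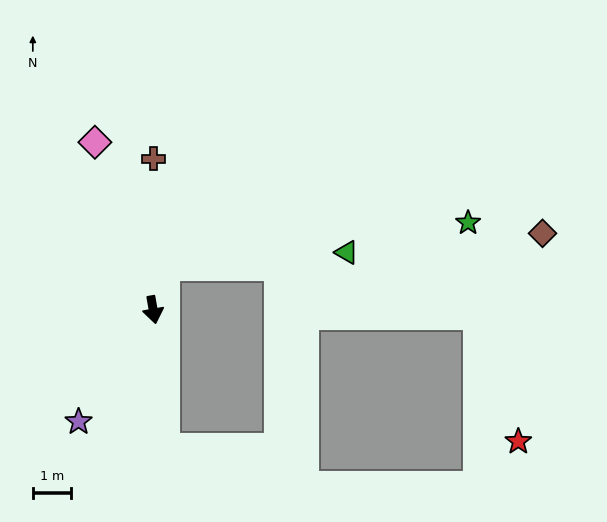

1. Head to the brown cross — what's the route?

turn left 170°, forward 4.0 m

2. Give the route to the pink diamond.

turn right 171°, forward 4.7 m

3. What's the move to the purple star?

turn right 44°, forward 3.6 m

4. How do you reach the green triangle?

blocked — turn left 157°, forward 1.2 m, then turn right 73°, forward 4.8 m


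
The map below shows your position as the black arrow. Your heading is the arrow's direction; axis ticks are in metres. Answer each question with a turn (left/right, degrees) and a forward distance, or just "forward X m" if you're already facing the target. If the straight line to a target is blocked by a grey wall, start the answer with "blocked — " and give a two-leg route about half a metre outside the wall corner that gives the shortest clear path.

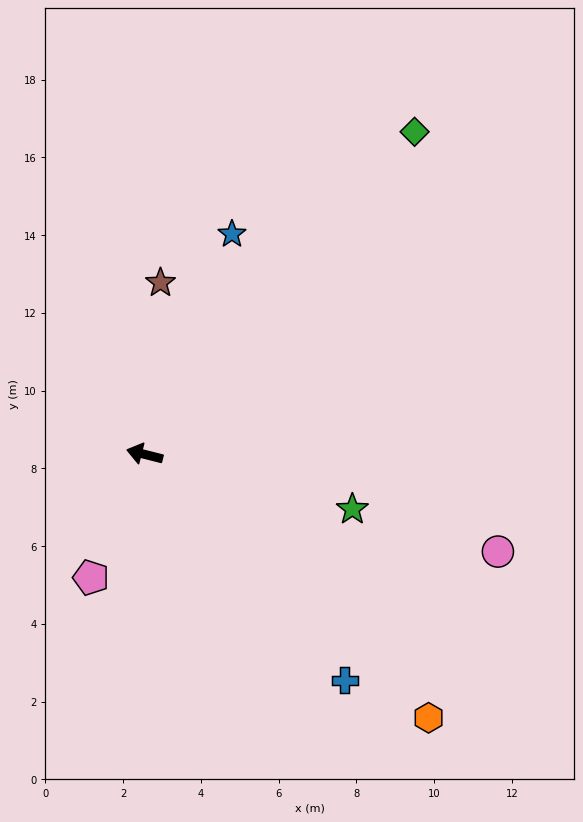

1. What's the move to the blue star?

turn right 97°, forward 6.1 m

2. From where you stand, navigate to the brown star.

turn right 81°, forward 4.4 m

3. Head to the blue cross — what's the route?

turn left 146°, forward 7.8 m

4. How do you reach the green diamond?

turn right 116°, forward 10.8 m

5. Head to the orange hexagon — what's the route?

turn left 151°, forward 10.0 m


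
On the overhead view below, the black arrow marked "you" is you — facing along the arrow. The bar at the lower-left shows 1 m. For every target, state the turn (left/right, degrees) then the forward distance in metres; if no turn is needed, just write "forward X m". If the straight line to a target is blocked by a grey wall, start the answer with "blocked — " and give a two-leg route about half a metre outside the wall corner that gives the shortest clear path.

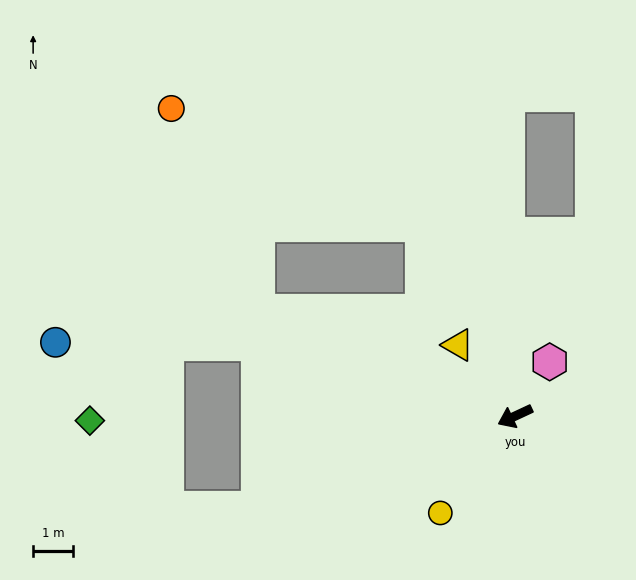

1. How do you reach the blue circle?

blocked — turn right 41°, forward 6.7 m, then turn left 15°, forward 5.1 m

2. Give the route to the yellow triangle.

turn right 76°, forward 2.3 m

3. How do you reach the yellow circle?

turn left 27°, forward 3.1 m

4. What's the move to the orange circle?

blocked — turn right 47°, forward 7.0 m, then turn right 45°, forward 5.5 m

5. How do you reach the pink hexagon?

turn right 148°, forward 1.6 m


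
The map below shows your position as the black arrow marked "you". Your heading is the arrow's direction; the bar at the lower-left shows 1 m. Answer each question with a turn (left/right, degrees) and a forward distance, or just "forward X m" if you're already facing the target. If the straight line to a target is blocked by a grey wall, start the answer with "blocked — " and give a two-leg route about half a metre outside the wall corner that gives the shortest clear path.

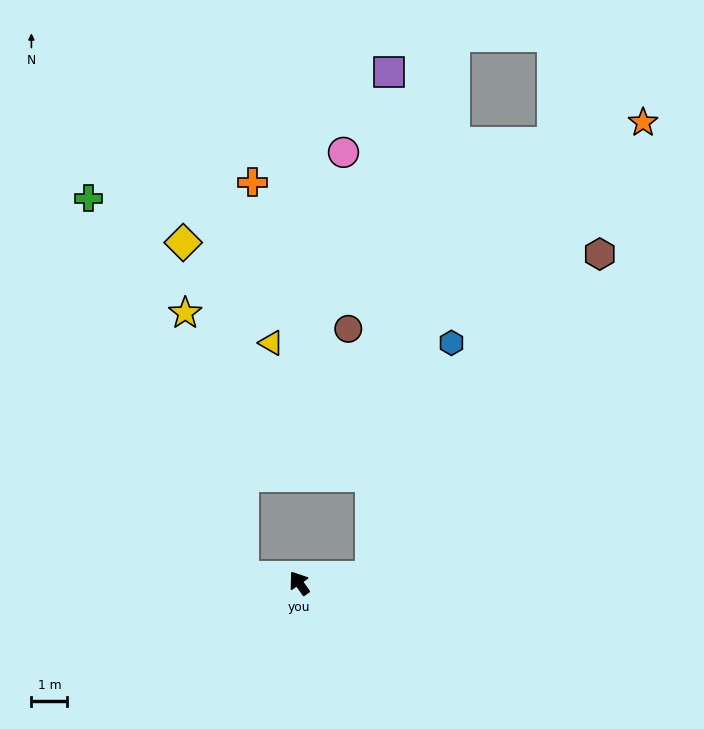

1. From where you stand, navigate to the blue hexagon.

blocked — turn right 119°, forward 2.0 m, then turn left 65°, forward 6.8 m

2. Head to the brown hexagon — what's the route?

blocked — turn right 119°, forward 2.0 m, then turn left 49°, forward 11.0 m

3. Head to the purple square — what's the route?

blocked — turn right 119°, forward 2.0 m, then turn left 82°, forward 14.0 m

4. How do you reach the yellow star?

blocked — turn left 48°, forward 1.6 m, then turn right 70°, forward 7.5 m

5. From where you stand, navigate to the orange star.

blocked — turn right 119°, forward 2.0 m, then turn left 53°, forward 14.7 m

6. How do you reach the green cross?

blocked — turn left 48°, forward 1.6 m, then turn right 61°, forward 11.3 m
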